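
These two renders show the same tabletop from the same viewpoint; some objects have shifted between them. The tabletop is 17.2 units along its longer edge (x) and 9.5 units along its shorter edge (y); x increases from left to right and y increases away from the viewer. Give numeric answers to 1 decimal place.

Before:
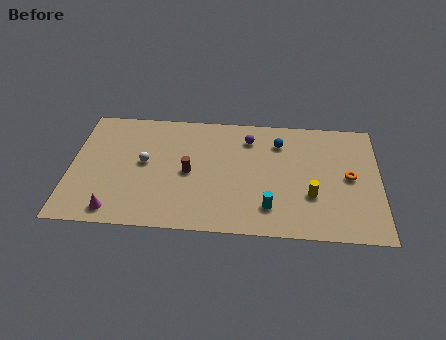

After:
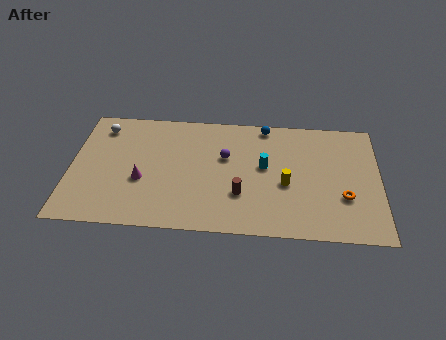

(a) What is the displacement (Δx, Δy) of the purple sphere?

(-1.3, -1.6)

From the two frames, the purple sphere sits at roughly (9.9, 7.5) before and (8.6, 5.9) after.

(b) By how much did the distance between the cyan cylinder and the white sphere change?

+1.9

Before: roughly 7.6 units apart; after: 9.5. That's 1.9 units further apart.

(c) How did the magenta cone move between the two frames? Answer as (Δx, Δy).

(1.4, 2.5)

The magenta cone was at about (2.6, 1.2) and moved to about (4.0, 3.7).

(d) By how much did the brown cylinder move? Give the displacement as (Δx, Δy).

(2.9, -1.5)

The brown cylinder started near (6.6, 4.5) and ended near (9.5, 3.0).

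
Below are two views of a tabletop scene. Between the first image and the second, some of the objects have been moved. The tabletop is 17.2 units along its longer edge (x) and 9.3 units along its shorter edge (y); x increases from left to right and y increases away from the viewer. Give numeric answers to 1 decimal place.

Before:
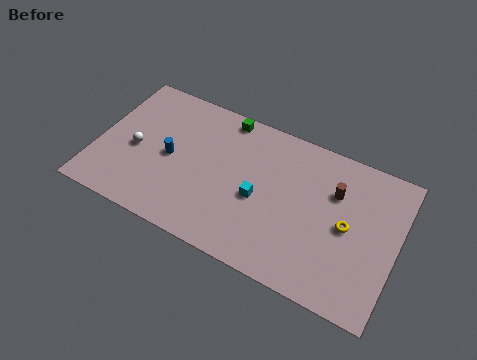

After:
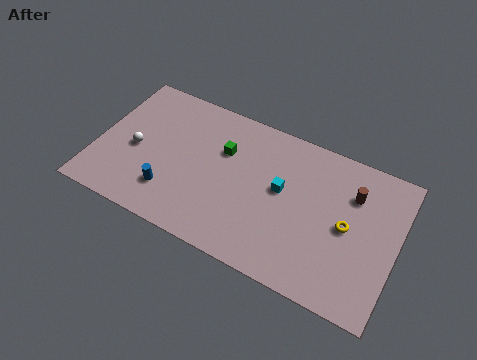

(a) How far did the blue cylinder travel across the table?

2.2

The blue cylinder moved from about (4.2, 4.5) to (4.5, 2.3), a distance of √(0.3² + 2.2²) ≈ 2.2.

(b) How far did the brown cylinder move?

1.0

From (13.5, 6.4) to (14.5, 6.7), the brown cylinder covered √(1.0² + 0.3²) ≈ 1.0 units.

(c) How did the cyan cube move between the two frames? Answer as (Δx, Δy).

(1.2, 1.1)

The cyan cube was at about (9.4, 4.1) and moved to about (10.6, 5.2).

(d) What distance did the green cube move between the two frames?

2.2

The green cube was near (6.9, 8.4) before and (7.1, 6.2) after, so it travelled √(0.2² + 2.2²) ≈ 2.2 units.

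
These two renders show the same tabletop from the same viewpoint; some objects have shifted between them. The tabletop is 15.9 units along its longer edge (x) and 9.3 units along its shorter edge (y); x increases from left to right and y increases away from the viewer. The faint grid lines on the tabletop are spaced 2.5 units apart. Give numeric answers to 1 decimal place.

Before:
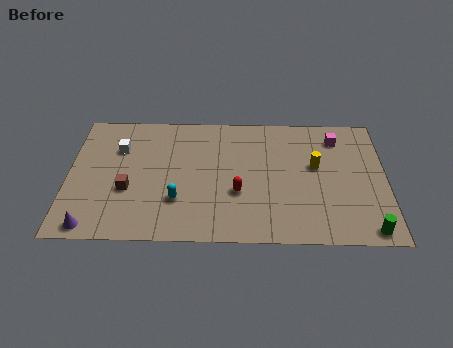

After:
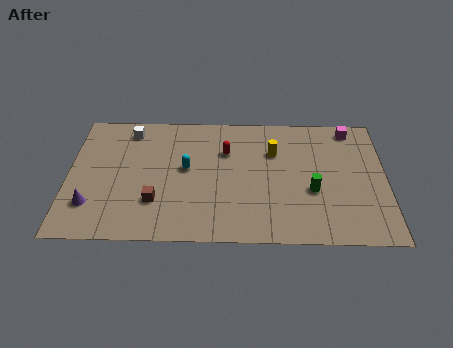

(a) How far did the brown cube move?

1.6

The brown cube was near (3.0, 3.5) before and (4.4, 2.7) after, so it travelled √(1.4² + 0.8²) ≈ 1.6 units.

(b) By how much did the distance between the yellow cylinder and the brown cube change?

-2.6

The distance was about 9.6 in the first image and 7.0 in the second, so they moved 2.6 units closer together.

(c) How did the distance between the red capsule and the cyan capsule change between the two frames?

-0.7

The distance was about 3.1 in the first image and 2.4 in the second, so they moved 0.7 units closer together.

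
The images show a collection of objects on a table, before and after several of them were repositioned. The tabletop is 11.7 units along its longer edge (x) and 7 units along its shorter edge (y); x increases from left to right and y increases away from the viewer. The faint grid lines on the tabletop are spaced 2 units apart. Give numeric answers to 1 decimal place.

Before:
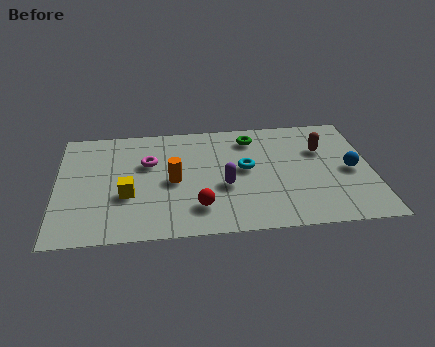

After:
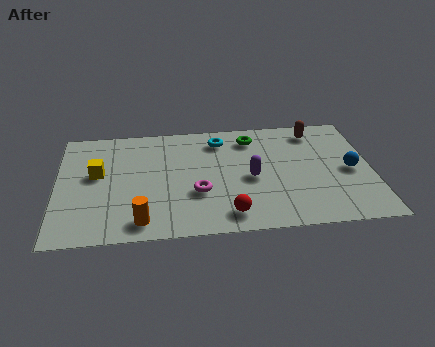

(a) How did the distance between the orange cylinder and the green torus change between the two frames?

+2.5

Before: roughly 3.8 units apart; after: 6.3. That's 2.5 units further apart.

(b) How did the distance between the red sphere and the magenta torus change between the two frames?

-1.6

The distance was about 3.4 in the first image and 1.8 in the second, so they moved 1.6 units closer together.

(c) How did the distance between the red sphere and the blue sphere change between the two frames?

-0.8

Before: roughly 5.9 units apart; after: 5.1. That's 0.8 units closer together.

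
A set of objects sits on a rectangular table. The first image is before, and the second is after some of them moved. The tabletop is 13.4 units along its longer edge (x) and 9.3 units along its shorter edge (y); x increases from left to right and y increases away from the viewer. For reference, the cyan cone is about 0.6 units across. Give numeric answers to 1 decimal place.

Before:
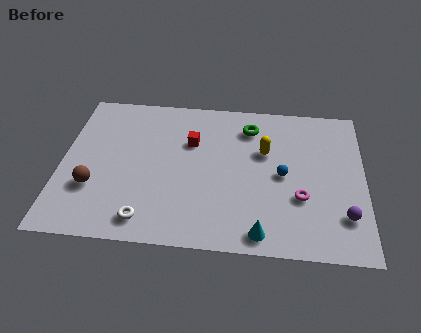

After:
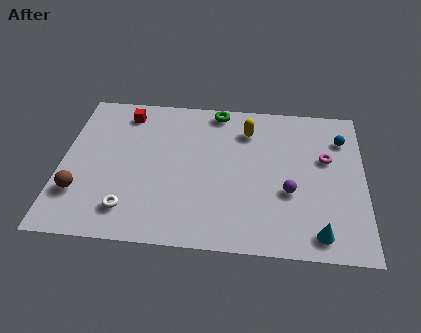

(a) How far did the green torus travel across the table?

1.8

The green torus was near (8.3, 7.4) before and (6.8, 8.4) after, so it travelled √(1.5² + 1.0²) ≈ 1.8 units.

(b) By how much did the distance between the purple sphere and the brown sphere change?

-1.8

They were about 11.0 units apart before and 9.2 after — 1.8 units closer together.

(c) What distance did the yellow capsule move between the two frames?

1.5

The yellow capsule moved from about (9.0, 5.9) to (8.2, 7.2), a distance of √(0.8² + 1.3²) ≈ 1.5.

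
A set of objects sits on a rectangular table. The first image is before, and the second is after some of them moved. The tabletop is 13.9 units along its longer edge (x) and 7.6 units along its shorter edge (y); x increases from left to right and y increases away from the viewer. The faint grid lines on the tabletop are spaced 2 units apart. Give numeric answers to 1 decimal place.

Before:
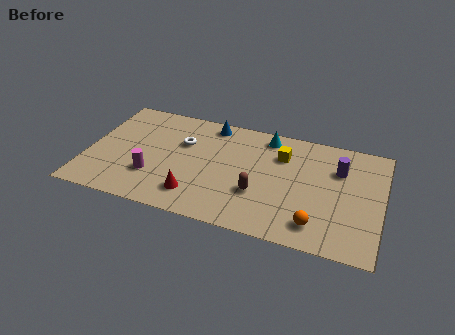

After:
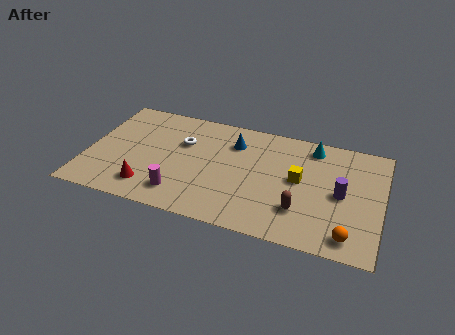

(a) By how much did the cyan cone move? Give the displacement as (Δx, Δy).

(2.2, -0.1)

From the two frames, the cyan cone sits at roughly (8.3, 6.6) before and (10.5, 6.5) after.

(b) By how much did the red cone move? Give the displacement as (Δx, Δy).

(-2.2, -0.1)

The red cone was at about (5.3, 1.6) and moved to about (3.1, 1.5).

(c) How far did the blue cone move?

1.6

The blue cone was near (5.6, 6.7) before and (6.8, 5.7) after, so it travelled √(1.2² + 1.0²) ≈ 1.6 units.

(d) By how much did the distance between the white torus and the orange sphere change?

+1.5

The distance was about 7.5 in the first image and 9.0 in the second, so they moved 1.5 units further apart.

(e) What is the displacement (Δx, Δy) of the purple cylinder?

(0.2, -1.6)

From the two frames, the purple cylinder sits at roughly (11.8, 5.3) before and (12.0, 3.7) after.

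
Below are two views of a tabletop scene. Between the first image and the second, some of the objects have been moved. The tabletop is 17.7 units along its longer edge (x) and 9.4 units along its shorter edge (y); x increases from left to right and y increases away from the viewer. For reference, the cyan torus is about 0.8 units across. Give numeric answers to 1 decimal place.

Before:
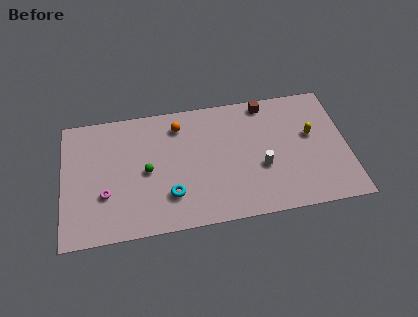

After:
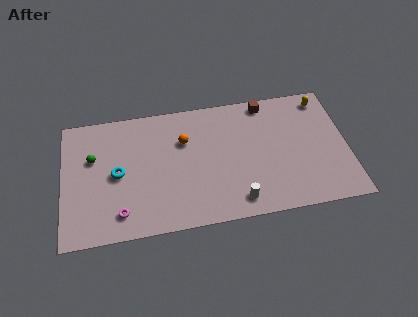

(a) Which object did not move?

the brown cube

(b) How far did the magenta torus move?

1.7

From (2.6, 3.2) to (3.5, 1.7), the magenta torus covered √(0.9² + 1.5²) ≈ 1.7 units.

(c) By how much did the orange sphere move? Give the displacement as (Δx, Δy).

(0.3, -1.2)

From the two frames, the orange sphere sits at roughly (7.3, 7.6) before and (7.6, 6.4) after.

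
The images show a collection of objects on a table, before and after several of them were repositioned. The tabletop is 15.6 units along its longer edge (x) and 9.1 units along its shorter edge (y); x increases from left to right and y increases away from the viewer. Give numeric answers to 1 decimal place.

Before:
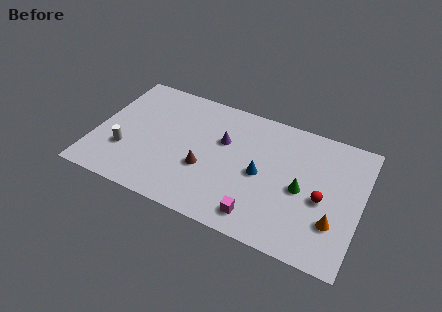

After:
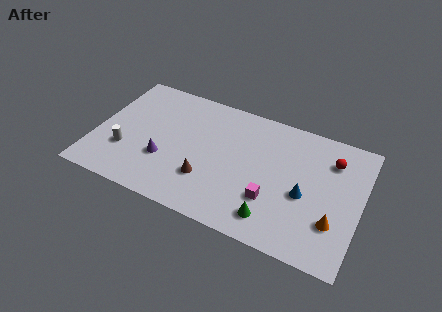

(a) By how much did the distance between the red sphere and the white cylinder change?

+0.9

The distance was about 11.6 in the first image and 12.5 in the second, so they moved 0.9 units further apart.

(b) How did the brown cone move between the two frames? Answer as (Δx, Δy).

(0.2, -0.7)

The brown cone started near (6.6, 3.4) and ended near (6.8, 2.7).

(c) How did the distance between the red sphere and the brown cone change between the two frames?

+1.3

Before: roughly 6.8 units apart; after: 8.1. That's 1.3 units further apart.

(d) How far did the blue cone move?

2.6

From (9.8, 4.3) to (12.4, 3.9), the blue cone covered √(2.6² + 0.4²) ≈ 2.6 units.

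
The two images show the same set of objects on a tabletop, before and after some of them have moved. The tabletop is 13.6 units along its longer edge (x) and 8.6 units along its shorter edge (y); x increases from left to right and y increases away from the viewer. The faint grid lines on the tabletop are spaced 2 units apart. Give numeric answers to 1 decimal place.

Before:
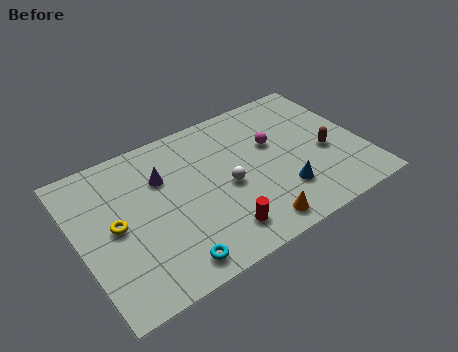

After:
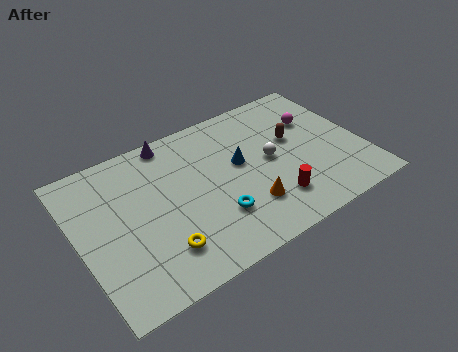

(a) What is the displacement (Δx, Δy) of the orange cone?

(-0.1, 1.2)

From the two frames, the orange cone sits at roughly (7.8, 1.1) before and (7.7, 2.3) after.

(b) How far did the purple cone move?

2.0

From (4.2, 5.9) to (4.9, 7.8), the purple cone covered √(0.7² + 1.9²) ≈ 2.0 units.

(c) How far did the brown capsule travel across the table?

2.0

The brown capsule was near (11.8, 3.6) before and (10.5, 5.1) after, so it travelled √(1.3² + 1.5²) ≈ 2.0 units.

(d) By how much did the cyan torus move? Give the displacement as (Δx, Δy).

(2.4, 1.4)

From the two frames, the cyan torus sits at roughly (3.8, 1.1) before and (6.2, 2.5) after.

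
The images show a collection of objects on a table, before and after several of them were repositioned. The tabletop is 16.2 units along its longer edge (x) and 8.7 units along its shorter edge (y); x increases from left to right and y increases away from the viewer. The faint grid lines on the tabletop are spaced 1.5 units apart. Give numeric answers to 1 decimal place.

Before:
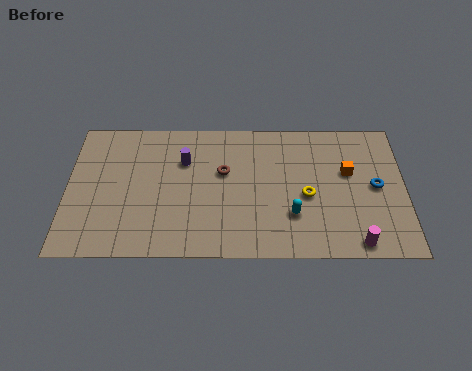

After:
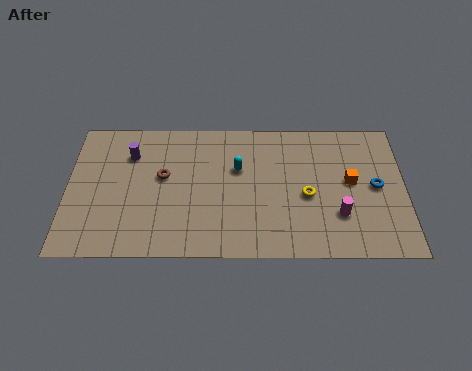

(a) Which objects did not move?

the blue torus and the yellow torus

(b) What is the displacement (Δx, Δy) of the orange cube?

(0.1, -0.6)

The orange cube was at about (13.5, 5.3) and moved to about (13.6, 4.7).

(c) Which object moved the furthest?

the cyan capsule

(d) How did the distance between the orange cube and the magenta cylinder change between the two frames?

-2.2

The distance was about 4.4 in the first image and 2.2 in the second, so they moved 2.2 units closer together.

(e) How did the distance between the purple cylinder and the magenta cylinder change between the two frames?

+1.0

The distance was about 9.7 in the first image and 10.7 in the second, so they moved 1.0 units further apart.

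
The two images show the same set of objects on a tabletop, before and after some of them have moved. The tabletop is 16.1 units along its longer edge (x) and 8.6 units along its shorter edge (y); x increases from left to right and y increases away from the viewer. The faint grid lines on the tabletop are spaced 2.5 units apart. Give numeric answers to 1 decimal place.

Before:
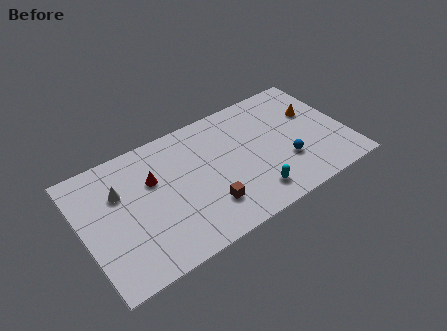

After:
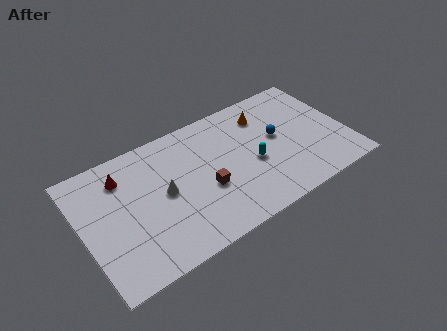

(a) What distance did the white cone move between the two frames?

2.9

From (2.4, 5.8) to (4.9, 4.4), the white cone covered √(2.5² + 1.4²) ≈ 2.9 units.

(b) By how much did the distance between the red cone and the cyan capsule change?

+1.4

The distance was about 6.8 in the first image and 8.2 in the second, so they moved 1.4 units further apart.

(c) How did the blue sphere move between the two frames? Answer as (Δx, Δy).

(-0.2, 2.0)

From the two frames, the blue sphere sits at roughly (12.2, 2.8) before and (12.0, 4.8) after.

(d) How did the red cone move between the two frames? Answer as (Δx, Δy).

(-1.7, 1.1)

The red cone started near (4.4, 5.6) and ended near (2.7, 6.7).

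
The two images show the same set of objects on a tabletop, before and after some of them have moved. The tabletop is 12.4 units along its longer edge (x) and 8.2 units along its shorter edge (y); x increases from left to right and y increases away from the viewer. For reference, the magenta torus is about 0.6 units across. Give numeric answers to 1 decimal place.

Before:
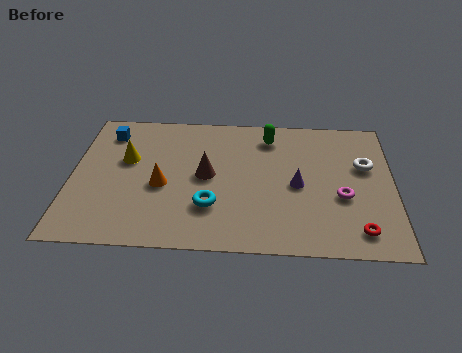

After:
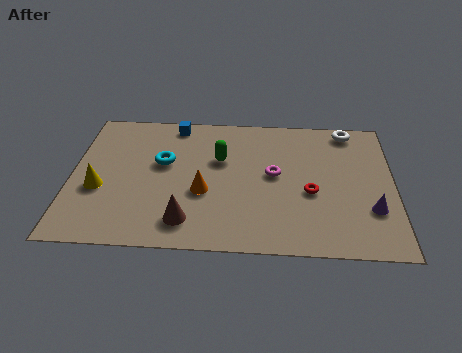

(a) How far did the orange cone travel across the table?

1.6

The orange cone was near (3.5, 3.5) before and (5.1, 3.2) after, so it travelled √(1.6² + 0.3²) ≈ 1.6 units.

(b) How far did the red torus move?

2.8

From (11.0, 1.3) to (9.2, 3.4), the red torus covered √(1.8² + 2.1²) ≈ 2.8 units.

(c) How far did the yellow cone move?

2.1

The yellow cone was near (2.1, 5.0) before and (1.1, 3.2) after, so it travelled √(1.0² + 1.8²) ≈ 2.1 units.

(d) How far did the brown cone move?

2.8

The brown cone was near (5.2, 4.2) before and (4.5, 1.5) after, so it travelled √(0.7² + 2.7²) ≈ 2.8 units.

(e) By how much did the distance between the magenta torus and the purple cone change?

+2.4

Before: roughly 1.8 units apart; after: 4.2. That's 2.4 units further apart.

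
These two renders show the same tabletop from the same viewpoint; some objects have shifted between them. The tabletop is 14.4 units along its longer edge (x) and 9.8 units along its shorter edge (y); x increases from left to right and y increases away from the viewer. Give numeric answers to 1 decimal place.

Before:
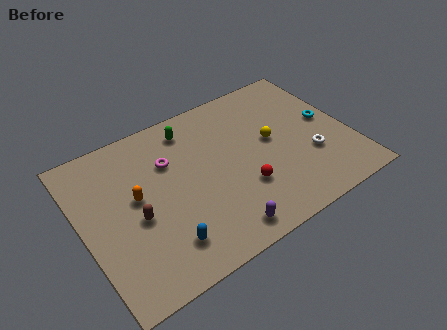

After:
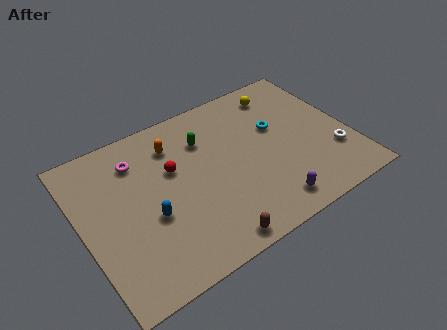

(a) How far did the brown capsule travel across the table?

4.7

From (2.7, 4.2) to (6.1, 0.9), the brown capsule covered √(3.4² + 3.3²) ≈ 4.7 units.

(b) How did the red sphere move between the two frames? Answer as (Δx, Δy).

(-3.3, 3.0)

From the two frames, the red sphere sits at roughly (8.3, 3.1) before and (5.0, 6.1) after.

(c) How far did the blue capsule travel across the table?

1.9

The blue capsule was near (3.8, 2.0) before and (3.4, 3.9) after, so it travelled √(0.4² + 1.9²) ≈ 1.9 units.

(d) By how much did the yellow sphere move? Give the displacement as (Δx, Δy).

(1.1, 2.9)

From the two frames, the yellow sphere sits at roughly (10.3, 5.3) before and (11.4, 8.2) after.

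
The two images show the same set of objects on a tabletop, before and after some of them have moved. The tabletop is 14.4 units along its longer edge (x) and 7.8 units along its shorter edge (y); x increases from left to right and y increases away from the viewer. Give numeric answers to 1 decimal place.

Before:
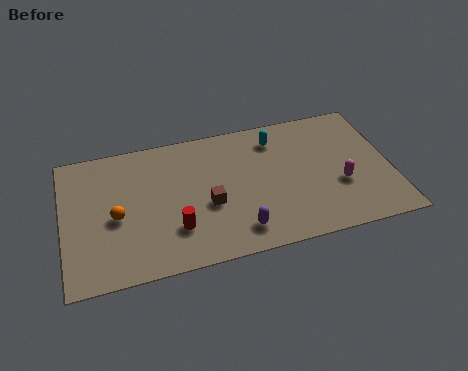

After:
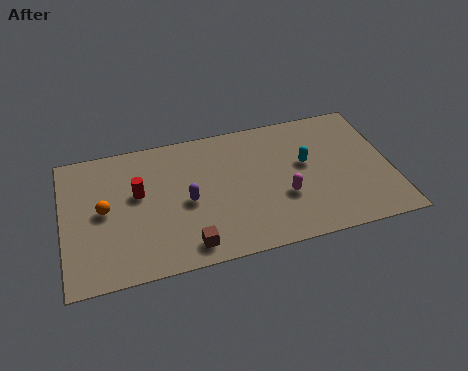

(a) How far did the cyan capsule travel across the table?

2.2

The cyan capsule was near (9.5, 6.3) before and (10.7, 4.5) after, so it travelled √(1.2² + 1.8²) ≈ 2.2 units.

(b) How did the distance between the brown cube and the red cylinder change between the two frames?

+2.2

Before: roughly 1.8 units apart; after: 4.0. That's 2.2 units further apart.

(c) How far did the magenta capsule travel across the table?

2.5

The magenta capsule moved from about (12.1, 2.9) to (9.6, 2.8), a distance of √(2.5² + 0.1²) ≈ 2.5.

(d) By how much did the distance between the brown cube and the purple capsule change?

+0.3

They were about 2.2 units apart before and 2.5 after — 0.3 units further apart.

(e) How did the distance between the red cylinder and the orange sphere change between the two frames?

-1.2

The distance was about 2.8 in the first image and 1.6 in the second, so they moved 1.2 units closer together.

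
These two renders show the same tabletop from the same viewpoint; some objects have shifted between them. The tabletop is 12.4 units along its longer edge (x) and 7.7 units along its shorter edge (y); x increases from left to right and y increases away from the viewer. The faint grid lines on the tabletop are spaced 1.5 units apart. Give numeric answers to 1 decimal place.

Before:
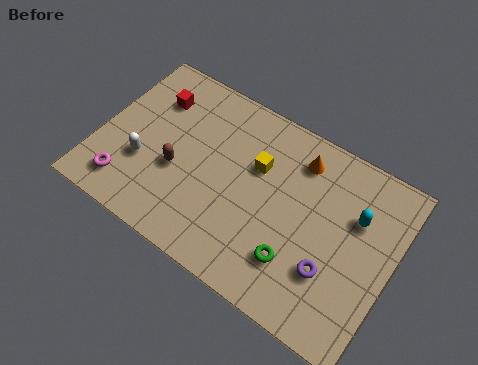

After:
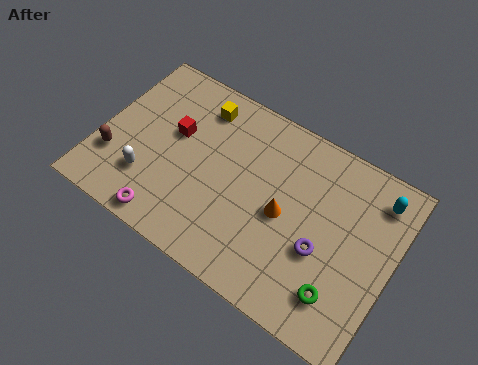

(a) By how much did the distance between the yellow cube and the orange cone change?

+2.9

They were about 2.0 units apart before and 4.9 after — 2.9 units further apart.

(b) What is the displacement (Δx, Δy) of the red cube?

(1.1, -1.1)

The red cube started near (1.9, 5.7) and ended near (3.0, 4.6).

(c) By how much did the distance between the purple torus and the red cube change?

-2.0

The distance was about 8.8 in the first image and 6.8 in the second, so they moved 2.0 units closer together.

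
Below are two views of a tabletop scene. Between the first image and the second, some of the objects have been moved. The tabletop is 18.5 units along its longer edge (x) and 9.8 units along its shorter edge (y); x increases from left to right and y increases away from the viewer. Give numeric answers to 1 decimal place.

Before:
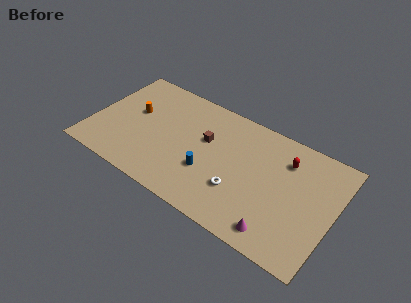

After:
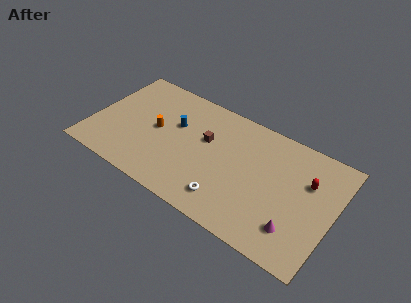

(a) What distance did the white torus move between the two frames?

1.4

The white torus was near (11.6, 3.1) before and (10.9, 1.9) after, so it travelled √(0.7² + 1.2²) ≈ 1.4 units.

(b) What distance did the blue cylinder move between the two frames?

4.0

The blue cylinder was near (9.2, 3.4) before and (6.2, 6.1) after, so it travelled √(3.0² + 2.7²) ≈ 4.0 units.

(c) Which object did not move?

the brown cube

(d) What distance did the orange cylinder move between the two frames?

2.0

From (3.0, 5.7) to (4.9, 5.0), the orange cylinder covered √(1.9² + 0.7²) ≈ 2.0 units.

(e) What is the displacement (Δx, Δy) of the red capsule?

(1.8, -0.9)

The red capsule was at about (14.6, 7.4) and moved to about (16.4, 6.5).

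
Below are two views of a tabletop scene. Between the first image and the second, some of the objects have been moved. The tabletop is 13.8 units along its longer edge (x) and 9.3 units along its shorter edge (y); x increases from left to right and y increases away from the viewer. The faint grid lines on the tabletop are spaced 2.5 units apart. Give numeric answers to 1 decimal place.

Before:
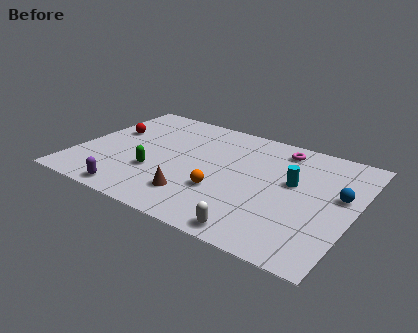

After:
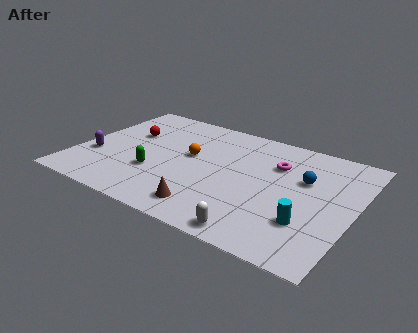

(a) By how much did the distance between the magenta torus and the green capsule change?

-0.8

The distance was about 7.4 in the first image and 6.6 in the second, so they moved 0.8 units closer together.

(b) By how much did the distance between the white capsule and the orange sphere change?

+3.0

The distance was about 3.0 in the first image and 6.0 in the second, so they moved 3.0 units further apart.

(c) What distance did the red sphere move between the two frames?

0.9

From (1.3, 5.7) to (2.2, 5.9), the red sphere covered √(0.9² + 0.2²) ≈ 0.9 units.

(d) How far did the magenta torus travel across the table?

1.4

The magenta torus was near (9.7, 7.9) before and (9.7, 6.5) after, so it travelled √(0.0² + 1.4²) ≈ 1.4 units.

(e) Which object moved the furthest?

the purple capsule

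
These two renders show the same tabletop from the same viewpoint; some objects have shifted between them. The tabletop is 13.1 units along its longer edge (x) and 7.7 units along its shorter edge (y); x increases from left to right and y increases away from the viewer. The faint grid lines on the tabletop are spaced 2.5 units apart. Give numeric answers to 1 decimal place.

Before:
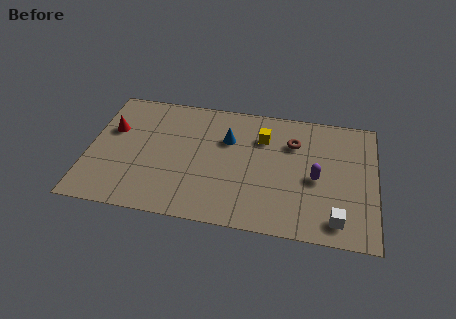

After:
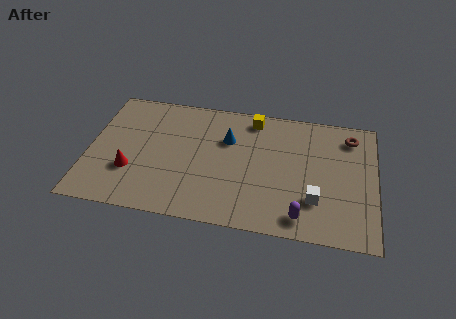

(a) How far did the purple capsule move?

2.5

The purple capsule moved from about (10.4, 3.5) to (9.8, 1.1), a distance of √(0.6² + 2.4²) ≈ 2.5.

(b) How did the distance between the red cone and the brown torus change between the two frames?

+2.3

Before: roughly 8.3 units apart; after: 10.6. That's 2.3 units further apart.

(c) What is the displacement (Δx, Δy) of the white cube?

(-1.0, 1.0)

The white cube started near (11.4, 1.2) and ended near (10.4, 2.2).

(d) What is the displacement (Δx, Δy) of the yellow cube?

(-0.5, 1.1)

The yellow cube was at about (7.9, 5.6) and moved to about (7.4, 6.7).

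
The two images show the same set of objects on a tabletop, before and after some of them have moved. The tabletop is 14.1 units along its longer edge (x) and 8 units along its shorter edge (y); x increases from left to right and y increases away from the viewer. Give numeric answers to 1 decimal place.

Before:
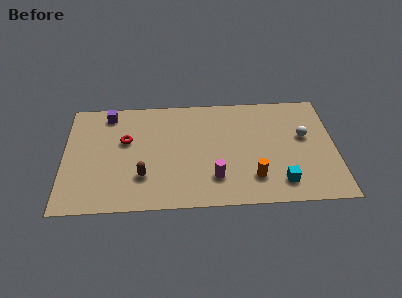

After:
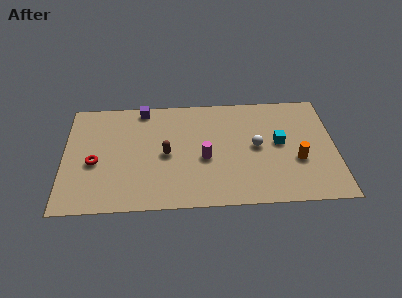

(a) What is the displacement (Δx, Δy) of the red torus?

(-1.6, -1.5)

The red torus started near (3.2, 4.9) and ended near (1.6, 3.4).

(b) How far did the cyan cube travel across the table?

2.8

From (11.2, 1.5) to (11.2, 4.3), the cyan cube covered √(0.0² + 2.8²) ≈ 2.8 units.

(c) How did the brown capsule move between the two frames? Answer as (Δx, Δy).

(1.2, 1.5)

From the two frames, the brown capsule sits at roughly (4.1, 2.3) before and (5.3, 3.8) after.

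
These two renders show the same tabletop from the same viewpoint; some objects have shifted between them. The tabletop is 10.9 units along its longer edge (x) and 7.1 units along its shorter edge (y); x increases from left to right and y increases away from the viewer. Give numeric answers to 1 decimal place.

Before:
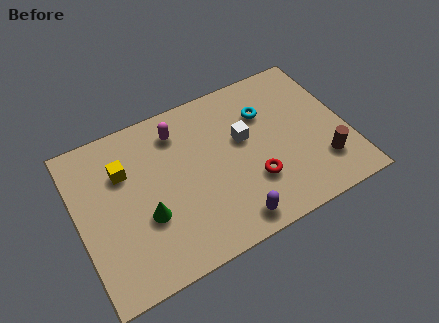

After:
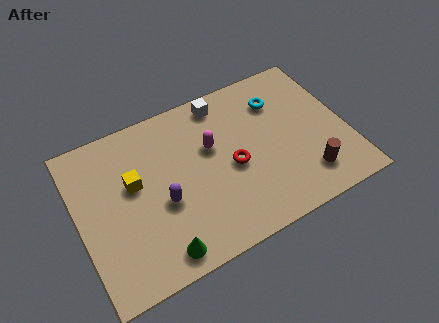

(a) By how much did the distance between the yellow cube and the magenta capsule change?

+0.8

Before: roughly 2.4 units apart; after: 3.2. That's 0.8 units further apart.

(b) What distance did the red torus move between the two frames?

1.2

The red torus moved from about (6.9, 2.2) to (6.2, 3.2), a distance of √(0.7² + 1.0²) ≈ 1.2.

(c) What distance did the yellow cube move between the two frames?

0.8

The yellow cube was near (2.0, 4.9) before and (2.3, 4.2) after, so it travelled √(0.3² + 0.7²) ≈ 0.8 units.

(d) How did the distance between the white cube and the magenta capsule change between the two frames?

-1.0

Before: roughly 2.9 units apart; after: 1.9. That's 1.0 units closer together.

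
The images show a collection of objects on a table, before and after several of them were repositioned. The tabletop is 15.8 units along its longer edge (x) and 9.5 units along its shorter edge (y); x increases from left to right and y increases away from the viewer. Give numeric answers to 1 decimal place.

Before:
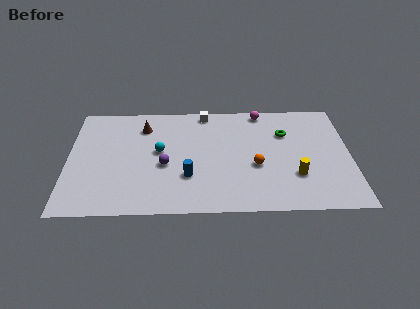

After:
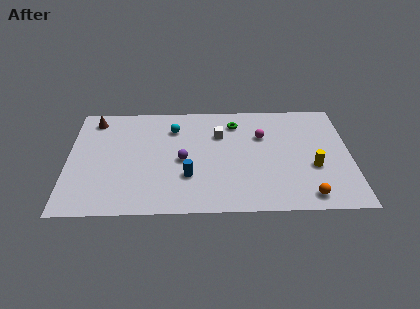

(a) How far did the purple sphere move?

1.1

The purple sphere was near (5.4, 4.0) before and (6.4, 4.4) after, so it travelled √(1.0² + 0.4²) ≈ 1.1 units.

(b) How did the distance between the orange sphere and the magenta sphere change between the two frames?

+0.9

Before: roughly 4.8 units apart; after: 5.7. That's 0.9 units further apart.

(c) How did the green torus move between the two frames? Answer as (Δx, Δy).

(-2.8, 1.0)

The green torus started near (12.2, 6.6) and ended near (9.4, 7.6).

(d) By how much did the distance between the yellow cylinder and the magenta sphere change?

-2.0

The distance was about 6.0 in the first image and 4.0 in the second, so they moved 2.0 units closer together.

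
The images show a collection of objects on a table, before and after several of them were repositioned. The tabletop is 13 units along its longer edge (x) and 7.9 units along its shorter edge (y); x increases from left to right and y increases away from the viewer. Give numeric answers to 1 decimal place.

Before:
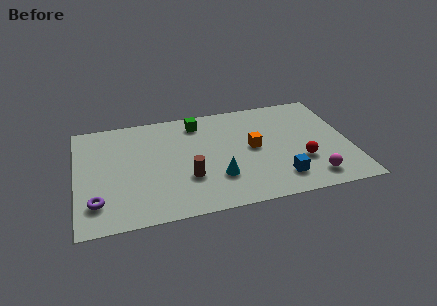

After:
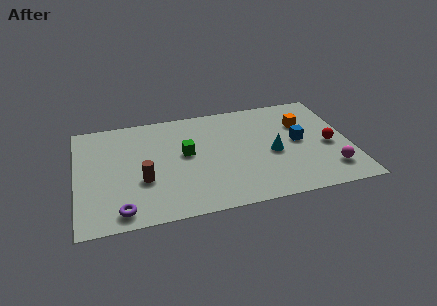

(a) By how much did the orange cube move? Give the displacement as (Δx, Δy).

(2.5, 1.3)

From the two frames, the orange cube sits at roughly (8.4, 4.1) before and (10.9, 5.4) after.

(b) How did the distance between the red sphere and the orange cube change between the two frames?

-0.5

They were about 2.7 units apart before and 2.2 after — 0.5 units closer together.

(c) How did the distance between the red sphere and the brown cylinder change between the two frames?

+3.5

They were about 5.4 units apart before and 8.9 after — 3.5 units further apart.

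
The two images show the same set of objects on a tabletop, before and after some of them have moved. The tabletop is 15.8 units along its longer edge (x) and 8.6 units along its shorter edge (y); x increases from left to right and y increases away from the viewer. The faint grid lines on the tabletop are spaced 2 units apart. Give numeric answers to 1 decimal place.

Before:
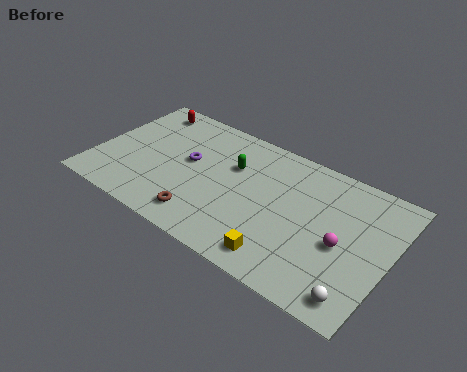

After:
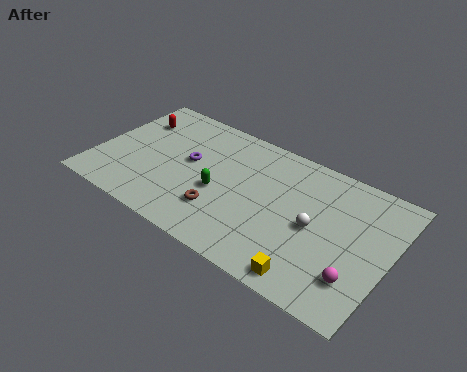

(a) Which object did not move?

the purple torus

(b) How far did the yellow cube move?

1.6

The yellow cube moved from about (10.6, 1.3) to (12.2, 1.0), a distance of √(1.6² + 0.3²) ≈ 1.6.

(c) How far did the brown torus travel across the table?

1.2

From (6.3, 1.5) to (7.1, 2.4), the brown torus covered √(0.8² + 0.9²) ≈ 1.2 units.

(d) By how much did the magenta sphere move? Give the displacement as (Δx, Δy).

(1.0, -1.6)

The magenta sphere was at about (13.4, 3.8) and moved to about (14.4, 2.2).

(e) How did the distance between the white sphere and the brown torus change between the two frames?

-3.2

The distance was about 8.3 in the first image and 5.1 in the second, so they moved 3.2 units closer together.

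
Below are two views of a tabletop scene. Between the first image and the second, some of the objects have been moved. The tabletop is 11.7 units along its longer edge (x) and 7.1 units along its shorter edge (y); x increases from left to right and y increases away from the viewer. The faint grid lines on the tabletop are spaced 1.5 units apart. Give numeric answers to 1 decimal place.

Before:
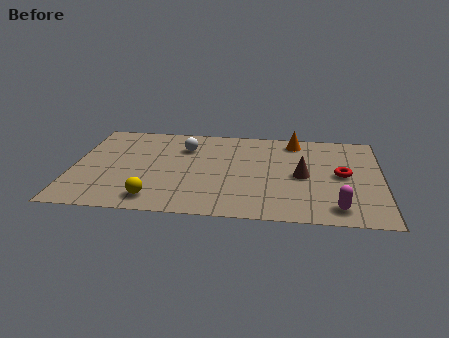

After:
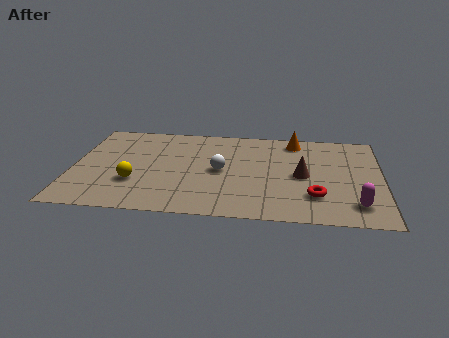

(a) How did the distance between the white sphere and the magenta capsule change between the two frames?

-1.6

The distance was about 7.1 in the first image and 5.5 in the second, so they moved 1.6 units closer together.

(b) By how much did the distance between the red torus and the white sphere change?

-2.3

They were about 6.2 units apart before and 3.9 after — 2.3 units closer together.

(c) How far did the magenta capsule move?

0.8

The magenta capsule was near (10.0, 1.1) before and (10.7, 1.4) after, so it travelled √(0.7² + 0.3²) ≈ 0.8 units.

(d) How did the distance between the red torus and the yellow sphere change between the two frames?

-0.6

The distance was about 7.4 in the first image and 6.8 in the second, so they moved 0.6 units closer together.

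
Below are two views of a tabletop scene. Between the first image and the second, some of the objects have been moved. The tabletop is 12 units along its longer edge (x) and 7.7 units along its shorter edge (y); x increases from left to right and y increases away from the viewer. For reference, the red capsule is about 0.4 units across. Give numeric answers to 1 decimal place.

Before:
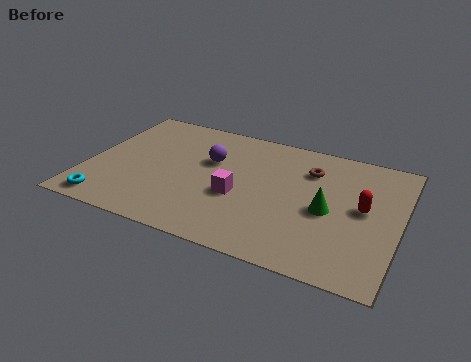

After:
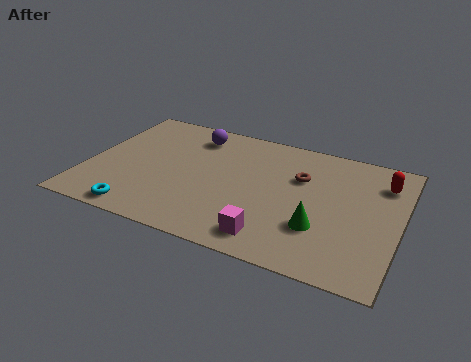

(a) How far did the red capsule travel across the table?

1.9

From (10.6, 4.1) to (11.2, 5.9), the red capsule covered √(0.6² + 1.8²) ≈ 1.9 units.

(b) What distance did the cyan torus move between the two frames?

1.3

The cyan torus was near (1.1, 0.9) before and (2.4, 0.8) after, so it travelled √(1.3² + 0.1²) ≈ 1.3 units.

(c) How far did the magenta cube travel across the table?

2.4

The magenta cube moved from about (5.9, 3.1) to (7.4, 1.2), a distance of √(1.5² + 1.9²) ≈ 2.4.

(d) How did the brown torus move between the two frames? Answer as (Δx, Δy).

(-0.3, -0.6)

From the two frames, the brown torus sits at roughly (8.4, 5.7) before and (8.1, 5.1) after.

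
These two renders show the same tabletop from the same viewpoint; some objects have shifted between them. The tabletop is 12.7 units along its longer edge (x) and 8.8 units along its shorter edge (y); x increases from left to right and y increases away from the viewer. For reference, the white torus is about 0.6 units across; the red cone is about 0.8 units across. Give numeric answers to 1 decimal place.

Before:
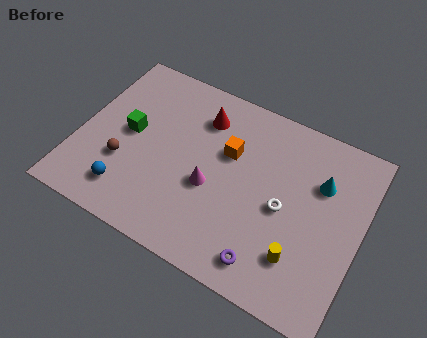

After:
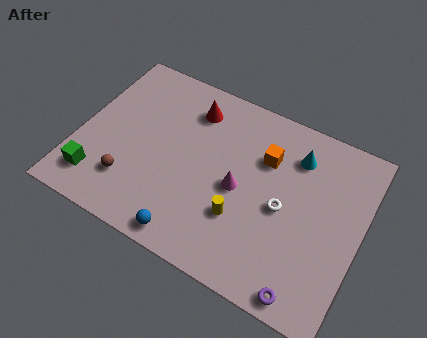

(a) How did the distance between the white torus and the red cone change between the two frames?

+0.5

The distance was about 4.9 in the first image and 5.4 in the second, so they moved 0.5 units further apart.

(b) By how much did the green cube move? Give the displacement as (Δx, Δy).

(-1.0, -2.9)

From the two frames, the green cube sits at roughly (2.2, 4.6) before and (1.2, 1.7) after.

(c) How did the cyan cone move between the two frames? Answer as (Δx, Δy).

(-1.2, 0.8)

From the two frames, the cyan cone sits at roughly (10.7, 6.0) before and (9.5, 6.8) after.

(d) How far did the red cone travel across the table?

0.5

The red cone was near (5.2, 6.8) before and (4.7, 7.0) after, so it travelled √(0.5² + 0.2²) ≈ 0.5 units.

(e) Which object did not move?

the white torus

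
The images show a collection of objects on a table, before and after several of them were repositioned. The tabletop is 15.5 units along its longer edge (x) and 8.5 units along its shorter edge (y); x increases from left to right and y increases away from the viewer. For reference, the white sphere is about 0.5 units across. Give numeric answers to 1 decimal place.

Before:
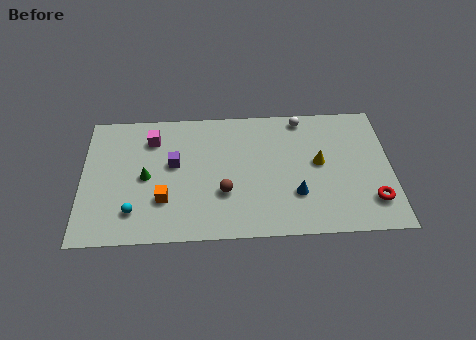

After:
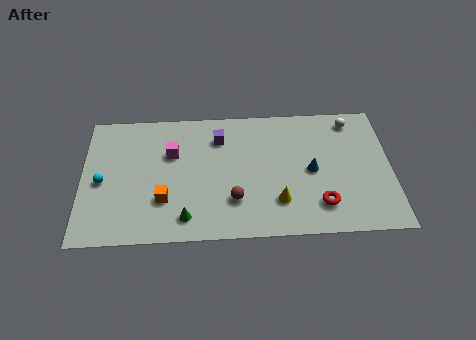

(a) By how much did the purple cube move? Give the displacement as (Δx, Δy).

(2.3, 1.6)

The purple cube started near (4.6, 4.9) and ended near (6.9, 6.5).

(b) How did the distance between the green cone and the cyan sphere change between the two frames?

+2.6

They were about 2.3 units apart before and 4.9 after — 2.6 units further apart.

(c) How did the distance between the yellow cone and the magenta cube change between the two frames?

-2.3

Before: roughly 8.6 units apart; after: 6.3. That's 2.3 units closer together.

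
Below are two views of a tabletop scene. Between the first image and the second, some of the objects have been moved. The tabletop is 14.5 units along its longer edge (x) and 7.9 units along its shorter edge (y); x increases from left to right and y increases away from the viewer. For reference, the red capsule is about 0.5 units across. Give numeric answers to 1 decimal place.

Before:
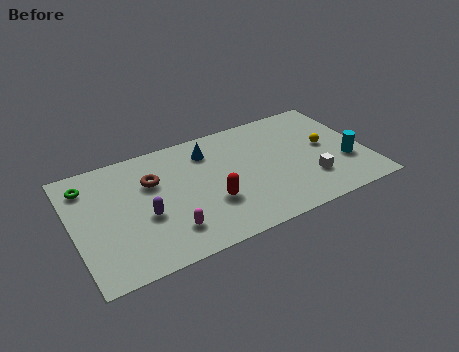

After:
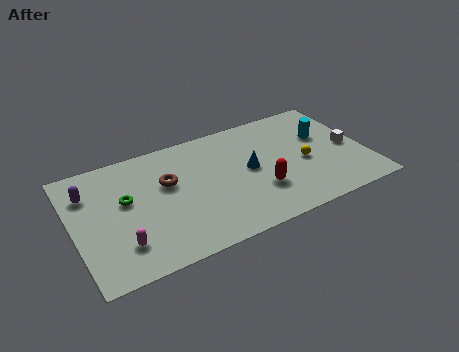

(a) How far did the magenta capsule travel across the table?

2.3

The magenta capsule was near (4.4, 1.8) before and (2.1, 1.9) after, so it travelled √(2.3² + 0.1²) ≈ 2.3 units.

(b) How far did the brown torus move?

0.8

From (4.0, 5.3) to (4.7, 4.9), the brown torus covered √(0.7² + 0.4²) ≈ 0.8 units.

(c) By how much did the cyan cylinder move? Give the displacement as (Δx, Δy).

(-0.8, 2.3)

From the two frames, the cyan cylinder sits at roughly (13.4, 2.7) before and (12.6, 5.0) after.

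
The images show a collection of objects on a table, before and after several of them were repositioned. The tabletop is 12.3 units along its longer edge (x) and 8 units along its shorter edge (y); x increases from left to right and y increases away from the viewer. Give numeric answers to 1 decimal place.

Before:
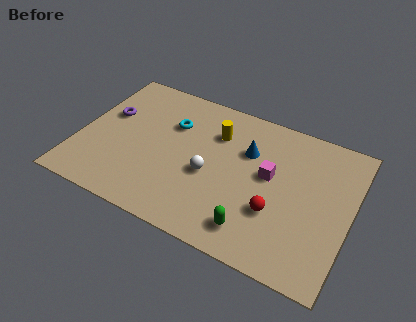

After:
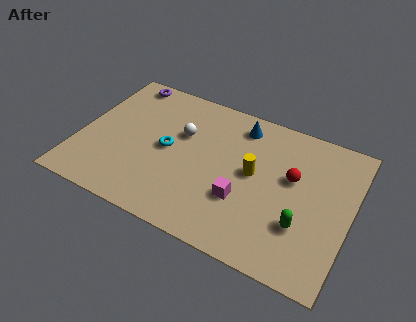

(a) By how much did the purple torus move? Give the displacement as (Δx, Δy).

(0.4, 2.3)

The purple torus started near (1.1, 4.9) and ended near (1.5, 7.2).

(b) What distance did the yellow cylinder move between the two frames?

2.4

The yellow cylinder was near (6.0, 5.8) before and (7.9, 4.3) after, so it travelled √(1.9² + 1.5²) ≈ 2.4 units.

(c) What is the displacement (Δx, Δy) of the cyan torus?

(0.0, -1.5)

From the two frames, the cyan torus sits at roughly (4.0, 5.5) before and (4.0, 4.0) after.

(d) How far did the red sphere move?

2.2

The red sphere moved from about (9.1, 2.7) to (9.6, 4.8), a distance of √(0.5² + 2.1²) ≈ 2.2.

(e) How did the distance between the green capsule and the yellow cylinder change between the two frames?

-2.0

They were about 5.0 units apart before and 3.0 after — 2.0 units closer together.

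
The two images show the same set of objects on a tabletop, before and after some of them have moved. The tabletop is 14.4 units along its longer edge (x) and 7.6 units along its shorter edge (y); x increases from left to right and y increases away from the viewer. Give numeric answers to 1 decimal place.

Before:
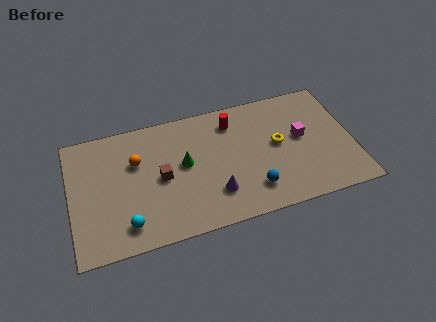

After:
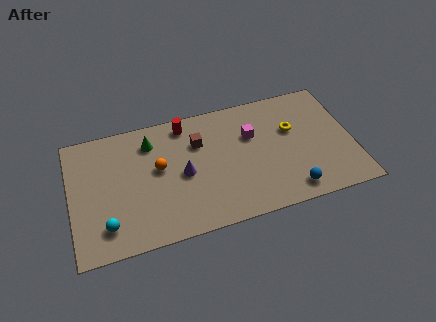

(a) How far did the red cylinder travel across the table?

2.5

The red cylinder moved from about (8.4, 6.1) to (6.0, 6.6), a distance of √(2.4² + 0.5²) ≈ 2.5.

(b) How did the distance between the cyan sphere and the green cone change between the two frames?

+0.9

They were about 4.2 units apart before and 5.1 after — 0.9 units further apart.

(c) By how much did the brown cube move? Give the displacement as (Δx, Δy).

(2.0, 1.6)

The brown cube started near (4.6, 3.7) and ended near (6.6, 5.3).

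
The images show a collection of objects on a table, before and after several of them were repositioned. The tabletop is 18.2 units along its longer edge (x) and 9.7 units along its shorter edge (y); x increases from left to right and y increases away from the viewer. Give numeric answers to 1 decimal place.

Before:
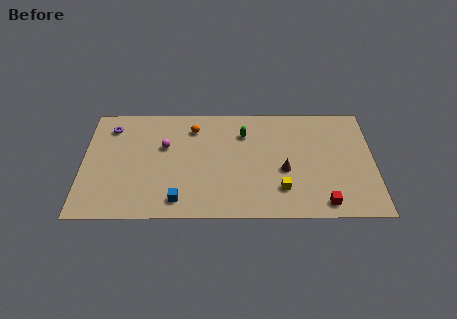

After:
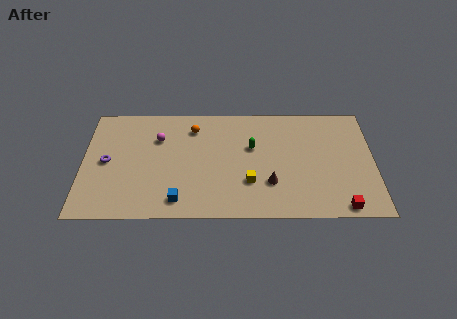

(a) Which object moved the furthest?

the purple torus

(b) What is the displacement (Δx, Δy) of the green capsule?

(0.5, -1.2)

The green capsule was at about (10.1, 7.2) and moved to about (10.6, 6.0).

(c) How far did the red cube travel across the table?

1.1

From (15.0, 1.2) to (16.1, 0.9), the red cube covered √(1.1² + 0.3²) ≈ 1.1 units.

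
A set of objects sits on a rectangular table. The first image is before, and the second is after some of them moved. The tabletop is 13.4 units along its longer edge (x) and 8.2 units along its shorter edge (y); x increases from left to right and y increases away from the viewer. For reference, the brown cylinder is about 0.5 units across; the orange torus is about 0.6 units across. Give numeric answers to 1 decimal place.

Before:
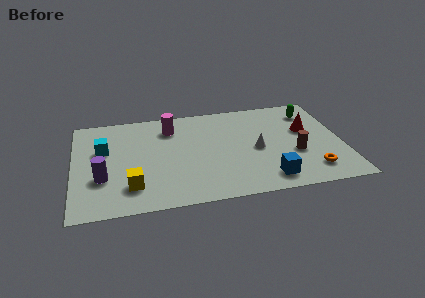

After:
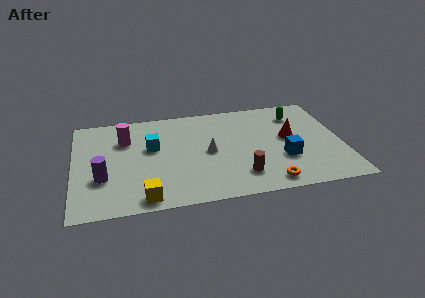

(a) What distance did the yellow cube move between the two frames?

1.2

The yellow cube was near (2.8, 1.9) before and (3.4, 0.9) after, so it travelled √(0.6² + 1.0²) ≈ 1.2 units.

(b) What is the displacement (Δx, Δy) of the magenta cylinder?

(-2.3, -0.6)

From the two frames, the magenta cylinder sits at roughly (4.9, 6.4) before and (2.6, 5.8) after.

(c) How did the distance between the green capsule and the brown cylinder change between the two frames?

+2.0

They were about 3.5 units apart before and 5.5 after — 2.0 units further apart.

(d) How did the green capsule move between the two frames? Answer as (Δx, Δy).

(-0.7, -0.1)

The green capsule was at about (12.0, 6.5) and moved to about (11.3, 6.4).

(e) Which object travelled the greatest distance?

the brown cylinder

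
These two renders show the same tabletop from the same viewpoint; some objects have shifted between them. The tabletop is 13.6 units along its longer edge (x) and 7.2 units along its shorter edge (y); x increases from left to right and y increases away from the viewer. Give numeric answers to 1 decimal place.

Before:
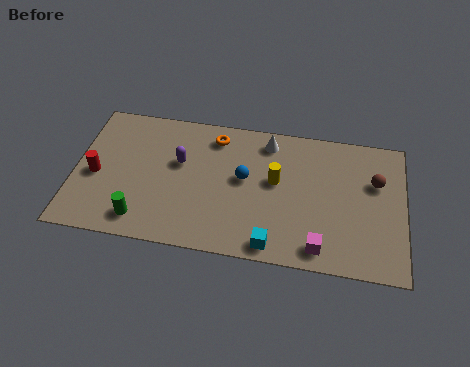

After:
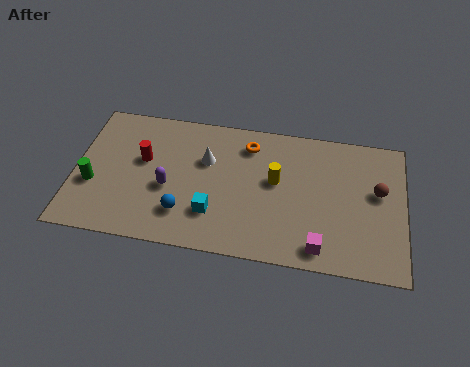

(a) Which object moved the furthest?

the blue sphere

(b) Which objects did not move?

the yellow cylinder and the magenta cube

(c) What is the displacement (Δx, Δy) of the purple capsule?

(-0.4, -1.4)

From the two frames, the purple capsule sits at roughly (4.3, 4.4) before and (3.9, 3.0) after.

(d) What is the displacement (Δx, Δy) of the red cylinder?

(1.9, 1.1)

From the two frames, the red cylinder sits at roughly (0.9, 3.2) before and (2.8, 4.3) after.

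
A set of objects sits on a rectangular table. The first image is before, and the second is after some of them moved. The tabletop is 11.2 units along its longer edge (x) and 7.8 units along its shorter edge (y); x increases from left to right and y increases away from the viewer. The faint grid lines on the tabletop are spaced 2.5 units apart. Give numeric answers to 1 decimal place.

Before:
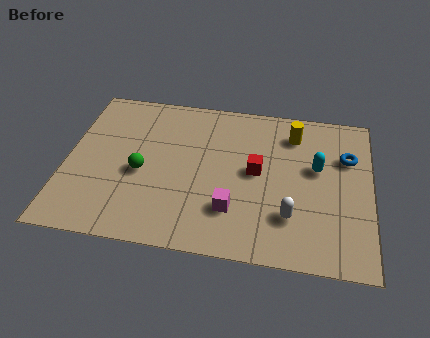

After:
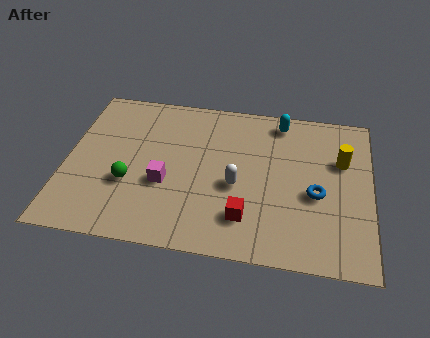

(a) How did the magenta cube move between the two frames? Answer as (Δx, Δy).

(-2.5, 0.9)

From the two frames, the magenta cube sits at roughly (6.2, 2.1) before and (3.7, 3.0) after.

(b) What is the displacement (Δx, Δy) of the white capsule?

(-2.0, 1.2)

The white capsule was at about (8.3, 2.1) and moved to about (6.3, 3.3).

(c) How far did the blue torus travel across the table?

2.3

The blue torus moved from about (10.3, 5.3) to (9.2, 3.3), a distance of √(1.1² + 2.0²) ≈ 2.3.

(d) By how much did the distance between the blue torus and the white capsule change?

-0.9

Before: roughly 3.8 units apart; after: 2.9. That's 0.9 units closer together.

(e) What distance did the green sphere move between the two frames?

0.7

The green sphere was near (2.8, 3.4) before and (2.4, 2.8) after, so it travelled √(0.4² + 0.6²) ≈ 0.7 units.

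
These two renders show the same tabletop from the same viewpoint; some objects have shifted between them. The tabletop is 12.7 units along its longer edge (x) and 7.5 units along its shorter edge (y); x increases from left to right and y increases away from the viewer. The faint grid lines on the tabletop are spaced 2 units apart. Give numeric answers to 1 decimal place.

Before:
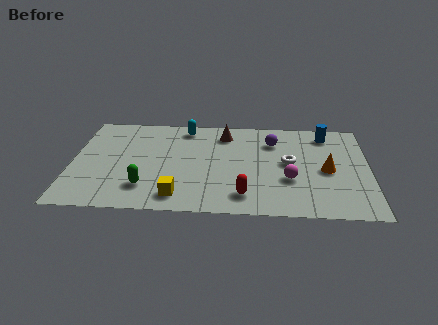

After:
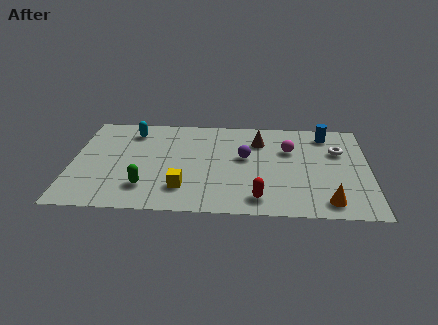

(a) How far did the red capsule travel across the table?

0.6

The red capsule moved from about (7.4, 1.4) to (8.0, 1.2), a distance of √(0.6² + 0.2²) ≈ 0.6.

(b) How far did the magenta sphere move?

2.3

From (9.3, 2.7) to (9.3, 5.0), the magenta sphere covered √(0.0² + 2.3²) ≈ 2.3 units.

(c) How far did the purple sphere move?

1.8

The purple sphere was near (8.6, 5.6) before and (7.4, 4.3) after, so it travelled √(1.2² + 1.3²) ≈ 1.8 units.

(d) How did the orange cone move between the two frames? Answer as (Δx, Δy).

(0.0, -2.4)

The orange cone started near (10.9, 3.5) and ended near (10.9, 1.1).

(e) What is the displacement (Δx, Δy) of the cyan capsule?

(-2.3, -0.4)

The cyan capsule started near (4.8, 6.5) and ended near (2.5, 6.1).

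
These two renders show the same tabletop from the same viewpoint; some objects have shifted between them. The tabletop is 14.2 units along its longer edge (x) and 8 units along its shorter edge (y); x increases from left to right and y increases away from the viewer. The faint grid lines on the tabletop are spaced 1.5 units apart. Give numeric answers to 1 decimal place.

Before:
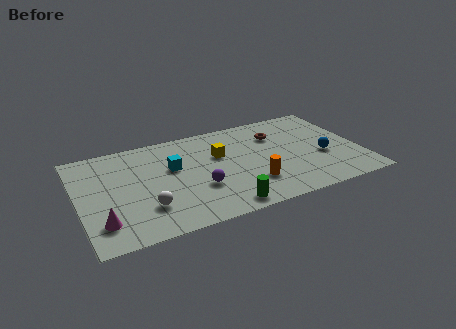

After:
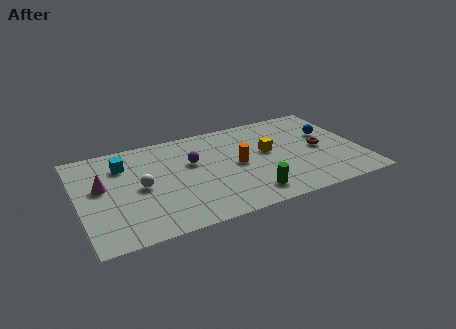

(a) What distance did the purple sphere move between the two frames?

2.2

The purple sphere moved from about (5.9, 2.8) to (5.8, 5.0), a distance of √(0.1² + 2.2²) ≈ 2.2.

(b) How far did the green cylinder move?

1.5

From (6.9, 0.9) to (8.3, 1.4), the green cylinder covered √(1.4² + 0.5²) ≈ 1.5 units.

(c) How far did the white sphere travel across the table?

1.7

The white sphere was near (3.2, 2.2) before and (3.1, 3.9) after, so it travelled √(0.1² + 1.7²) ≈ 1.7 units.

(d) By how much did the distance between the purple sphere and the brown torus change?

+1.3

They were about 5.2 units apart before and 6.5 after — 1.3 units further apart.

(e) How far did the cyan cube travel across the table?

2.6

From (4.8, 4.9) to (2.4, 6.0), the cyan cube covered √(2.4² + 1.1²) ≈ 2.6 units.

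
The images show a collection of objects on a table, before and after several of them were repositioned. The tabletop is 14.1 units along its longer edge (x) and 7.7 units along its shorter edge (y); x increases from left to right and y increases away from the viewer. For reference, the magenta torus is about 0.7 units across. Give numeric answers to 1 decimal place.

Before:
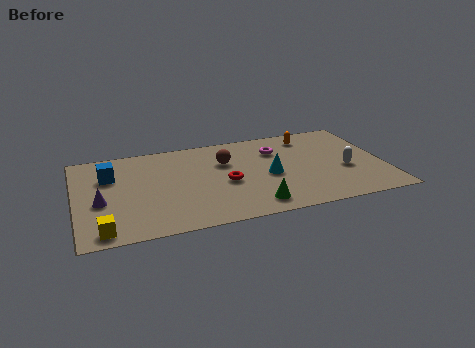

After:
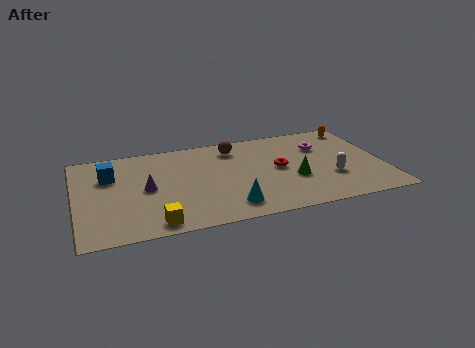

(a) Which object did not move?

the blue cube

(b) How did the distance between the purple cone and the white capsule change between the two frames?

-2.7

They were about 11.2 units apart before and 8.5 after — 2.7 units closer together.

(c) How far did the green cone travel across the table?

2.6

The green cone was near (7.9, 1.2) before and (9.9, 2.9) after, so it travelled √(2.0² + 1.7²) ≈ 2.6 units.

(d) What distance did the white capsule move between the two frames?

0.9

From (12.3, 3.1) to (11.6, 2.6), the white capsule covered √(0.7² + 0.5²) ≈ 0.9 units.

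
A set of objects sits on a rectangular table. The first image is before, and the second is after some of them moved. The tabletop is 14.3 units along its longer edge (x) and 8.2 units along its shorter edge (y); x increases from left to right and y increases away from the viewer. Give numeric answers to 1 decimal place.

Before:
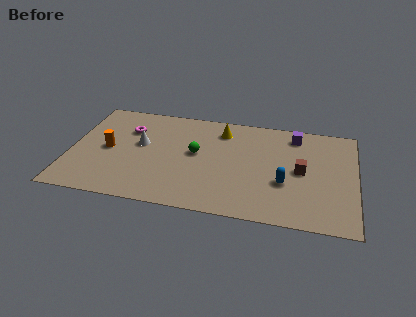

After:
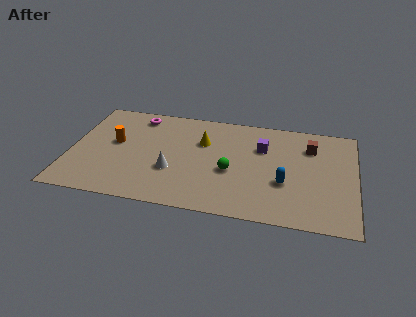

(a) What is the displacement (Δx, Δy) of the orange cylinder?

(0.3, 0.6)

The orange cylinder started near (1.9, 4.0) and ended near (2.2, 4.6).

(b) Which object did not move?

the blue capsule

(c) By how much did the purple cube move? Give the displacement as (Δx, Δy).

(-1.6, -1.3)

From the two frames, the purple cube sits at roughly (11.2, 6.9) before and (9.6, 5.6) after.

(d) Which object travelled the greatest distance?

the white cone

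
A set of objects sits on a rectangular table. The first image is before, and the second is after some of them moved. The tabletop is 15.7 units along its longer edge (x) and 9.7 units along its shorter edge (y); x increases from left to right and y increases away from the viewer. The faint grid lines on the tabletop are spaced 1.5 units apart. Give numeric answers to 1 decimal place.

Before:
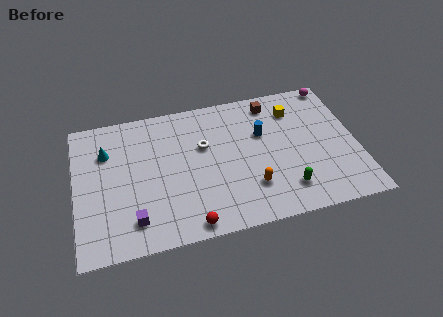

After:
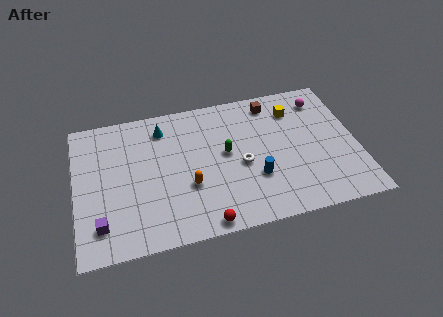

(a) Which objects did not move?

the yellow cube and the brown cube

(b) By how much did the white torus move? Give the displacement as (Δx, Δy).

(2.0, -1.8)

The white torus started near (7.2, 6.1) and ended near (9.2, 4.3).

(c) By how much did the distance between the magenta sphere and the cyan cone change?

-4.2

They were about 13.2 units apart before and 9.0 after — 4.2 units closer together.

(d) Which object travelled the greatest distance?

the green capsule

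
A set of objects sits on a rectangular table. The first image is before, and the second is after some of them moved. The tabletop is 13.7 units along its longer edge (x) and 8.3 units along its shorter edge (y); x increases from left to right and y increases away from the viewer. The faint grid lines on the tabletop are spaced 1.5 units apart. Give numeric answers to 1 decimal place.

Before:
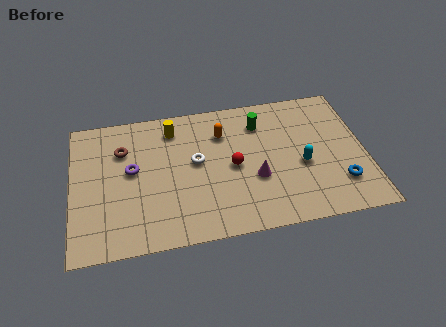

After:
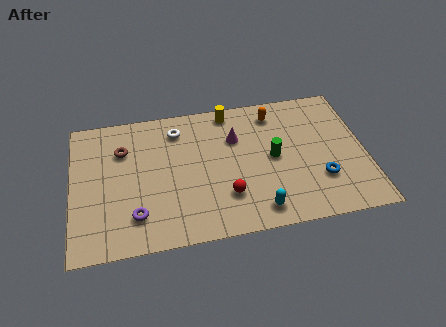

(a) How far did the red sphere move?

1.7

From (7.5, 4.0) to (7.1, 2.3), the red sphere covered √(0.4² + 1.7²) ≈ 1.7 units.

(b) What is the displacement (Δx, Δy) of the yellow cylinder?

(2.7, 0.6)

The yellow cylinder started near (4.8, 6.8) and ended near (7.5, 7.4).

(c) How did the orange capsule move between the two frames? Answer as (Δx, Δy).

(2.5, 0.8)

The orange capsule started near (7.1, 6.1) and ended near (9.6, 6.9).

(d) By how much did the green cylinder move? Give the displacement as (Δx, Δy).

(0.5, -2.2)

The green cylinder started near (8.9, 6.4) and ended near (9.4, 4.2).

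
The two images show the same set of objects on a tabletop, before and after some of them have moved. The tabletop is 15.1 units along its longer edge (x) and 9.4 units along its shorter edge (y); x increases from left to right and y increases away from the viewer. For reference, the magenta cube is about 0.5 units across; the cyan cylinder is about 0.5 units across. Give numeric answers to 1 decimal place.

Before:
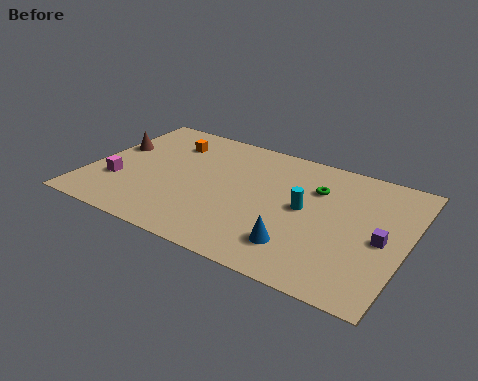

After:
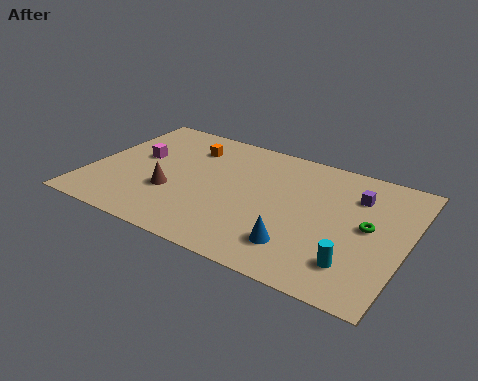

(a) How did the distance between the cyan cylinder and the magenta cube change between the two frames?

+2.4

The distance was about 9.0 in the first image and 11.4 in the second, so they moved 2.4 units further apart.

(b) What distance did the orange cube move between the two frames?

1.0

From (3.3, 7.2) to (4.3, 7.2), the orange cube covered √(1.0² + 0.0²) ≈ 1.0 units.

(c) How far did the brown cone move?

4.1

The brown cone moved from about (0.8, 5.7) to (4.1, 3.3), a distance of √(3.3² + 2.4²) ≈ 4.1.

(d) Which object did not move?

the blue cone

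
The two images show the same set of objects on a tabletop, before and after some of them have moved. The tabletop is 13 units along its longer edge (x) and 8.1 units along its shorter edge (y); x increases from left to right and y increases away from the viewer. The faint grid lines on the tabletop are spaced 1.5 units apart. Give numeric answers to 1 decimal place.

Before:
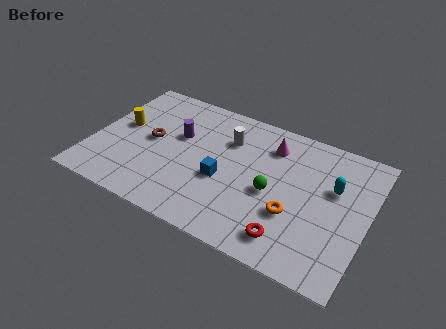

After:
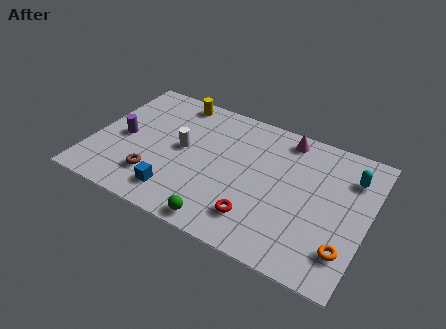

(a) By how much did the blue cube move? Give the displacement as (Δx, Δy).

(-2.0, -1.8)

The blue cube was at about (6.3, 3.3) and moved to about (4.3, 1.5).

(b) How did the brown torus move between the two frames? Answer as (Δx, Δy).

(0.5, -2.2)

From the two frames, the brown torus sits at roughly (2.7, 4.2) before and (3.2, 2.0) after.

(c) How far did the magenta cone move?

1.0

From (8.2, 6.3) to (8.8, 7.1), the magenta cone covered √(0.6² + 0.8²) ≈ 1.0 units.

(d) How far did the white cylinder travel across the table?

2.5

The white cylinder moved from about (6.2, 5.8) to (4.2, 4.3), a distance of √(2.0² + 1.5²) ≈ 2.5.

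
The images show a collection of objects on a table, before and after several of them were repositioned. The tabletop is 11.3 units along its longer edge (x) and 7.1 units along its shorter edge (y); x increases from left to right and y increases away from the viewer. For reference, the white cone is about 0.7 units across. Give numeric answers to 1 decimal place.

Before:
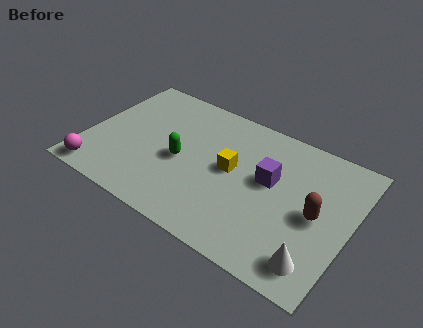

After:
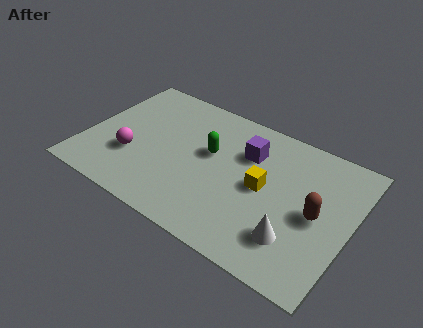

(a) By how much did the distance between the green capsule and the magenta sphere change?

-0.4

The distance was about 4.0 in the first image and 3.6 in the second, so they moved 0.4 units closer together.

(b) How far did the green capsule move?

1.5

The green capsule was near (4.1, 3.2) before and (5.2, 4.2) after, so it travelled √(1.1² + 1.0²) ≈ 1.5 units.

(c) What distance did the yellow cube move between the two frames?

1.4

From (6.2, 3.8) to (7.6, 3.6), the yellow cube covered √(1.4² + 0.2²) ≈ 1.4 units.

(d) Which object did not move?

the brown capsule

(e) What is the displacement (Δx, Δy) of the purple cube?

(-1.1, 0.9)

The purple cube started near (7.8, 4.1) and ended near (6.7, 5.0).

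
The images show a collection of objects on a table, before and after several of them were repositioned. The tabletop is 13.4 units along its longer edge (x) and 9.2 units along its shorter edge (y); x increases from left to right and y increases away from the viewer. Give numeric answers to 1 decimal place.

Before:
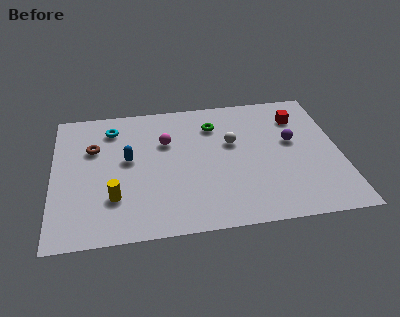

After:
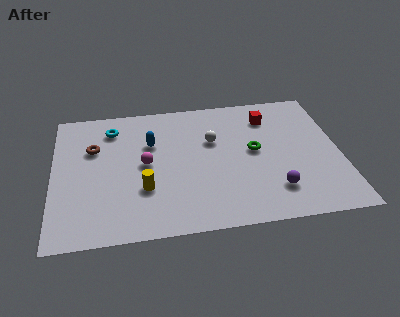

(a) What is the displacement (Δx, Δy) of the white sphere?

(-0.9, 0.3)

The white sphere was at about (8.4, 5.6) and moved to about (7.5, 5.9).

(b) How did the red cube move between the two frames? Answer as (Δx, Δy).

(-1.4, 0.2)

The red cube was at about (11.6, 7.0) and moved to about (10.2, 7.2).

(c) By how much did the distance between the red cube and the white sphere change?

-0.5

Before: roughly 3.5 units apart; after: 3.0. That's 0.5 units closer together.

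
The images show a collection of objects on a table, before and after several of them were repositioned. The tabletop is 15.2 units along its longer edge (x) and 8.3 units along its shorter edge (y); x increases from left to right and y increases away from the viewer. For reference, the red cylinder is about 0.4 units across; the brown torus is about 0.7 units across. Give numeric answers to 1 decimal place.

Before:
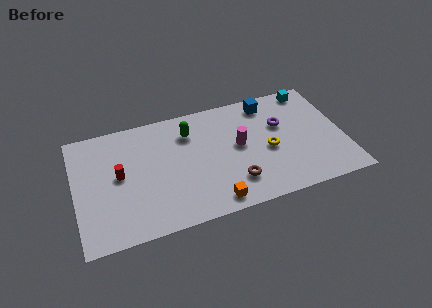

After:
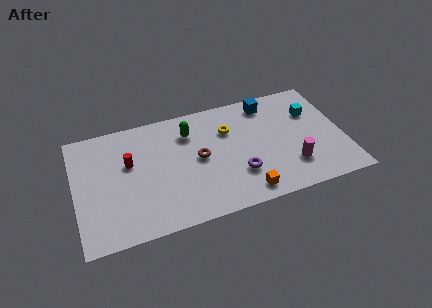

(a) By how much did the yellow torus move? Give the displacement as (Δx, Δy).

(-2.1, 2.1)

From the two frames, the yellow torus sits at roughly (10.9, 3.7) before and (8.8, 5.8) after.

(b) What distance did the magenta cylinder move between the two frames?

3.6

The magenta cylinder moved from about (9.3, 4.5) to (12.1, 2.2), a distance of √(2.8² + 2.3²) ≈ 3.6.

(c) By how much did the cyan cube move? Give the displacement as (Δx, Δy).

(-0.1, -1.7)

The cyan cube was at about (13.7, 7.4) and moved to about (13.6, 5.7).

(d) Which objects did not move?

the green capsule and the blue cube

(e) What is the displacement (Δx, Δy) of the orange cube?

(1.8, 0.1)

From the two frames, the orange cube sits at roughly (7.5, 1.0) before and (9.3, 1.1) after.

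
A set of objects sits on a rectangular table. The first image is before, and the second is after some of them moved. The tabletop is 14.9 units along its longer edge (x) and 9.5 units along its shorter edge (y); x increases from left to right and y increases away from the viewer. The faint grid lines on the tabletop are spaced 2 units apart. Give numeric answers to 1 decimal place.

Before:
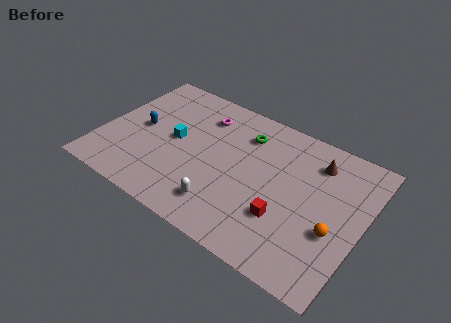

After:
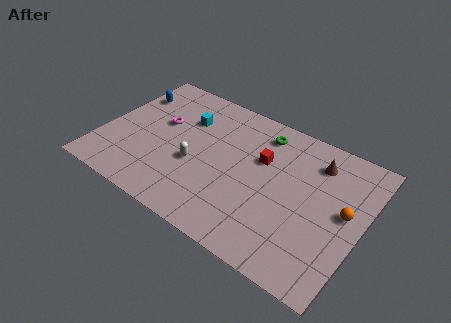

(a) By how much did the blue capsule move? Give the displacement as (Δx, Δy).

(-1.1, 2.2)

From the two frames, the blue capsule sits at roughly (2.1, 4.8) before and (1.0, 7.0) after.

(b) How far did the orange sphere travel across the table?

1.6

The orange sphere moved from about (13.5, 3.6) to (13.9, 5.1), a distance of √(0.4² + 1.5²) ≈ 1.6.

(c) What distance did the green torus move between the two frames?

1.1

From (7.8, 7.3) to (8.7, 7.9), the green torus covered √(0.9² + 0.6²) ≈ 1.1 units.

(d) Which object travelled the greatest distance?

the red cube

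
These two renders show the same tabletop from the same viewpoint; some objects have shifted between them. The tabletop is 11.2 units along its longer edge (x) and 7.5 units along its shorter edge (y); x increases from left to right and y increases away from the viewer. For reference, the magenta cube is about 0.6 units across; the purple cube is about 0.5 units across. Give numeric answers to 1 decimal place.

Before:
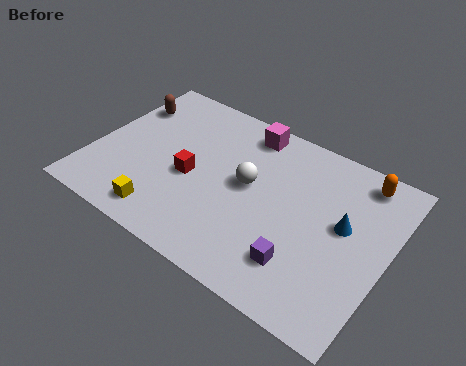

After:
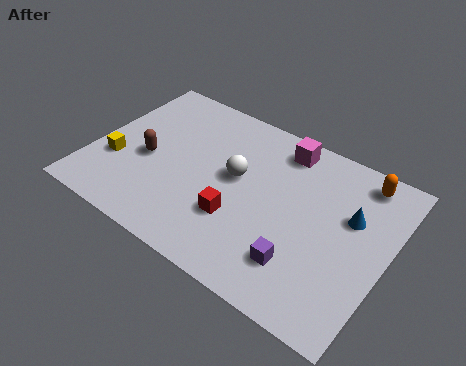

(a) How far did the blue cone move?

0.5

The blue cone moved from about (9.5, 4.2) to (9.7, 4.7), a distance of √(0.2² + 0.5²) ≈ 0.5.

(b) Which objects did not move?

the orange capsule and the purple cube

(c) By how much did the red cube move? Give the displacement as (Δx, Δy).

(2.0, -0.9)

From the two frames, the red cube sits at roughly (3.8, 3.3) before and (5.8, 2.4) after.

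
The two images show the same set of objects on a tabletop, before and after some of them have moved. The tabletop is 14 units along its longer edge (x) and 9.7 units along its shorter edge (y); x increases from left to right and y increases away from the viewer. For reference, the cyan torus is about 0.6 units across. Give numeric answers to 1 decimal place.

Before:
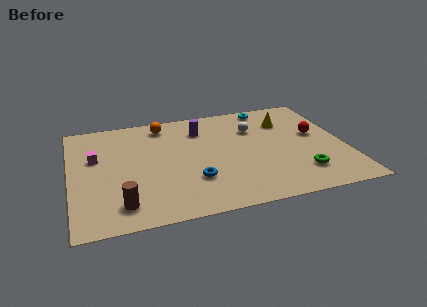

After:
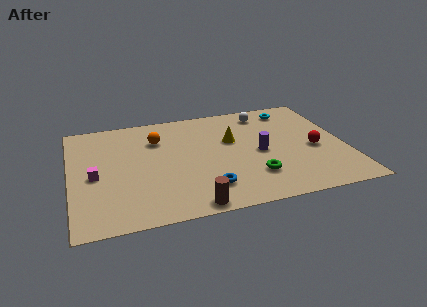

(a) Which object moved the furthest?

the purple cylinder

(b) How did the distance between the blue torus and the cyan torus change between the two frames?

+0.6

The distance was about 7.2 in the first image and 7.8 in the second, so they moved 0.6 units further apart.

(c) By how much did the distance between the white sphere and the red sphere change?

+1.2

Before: roughly 3.4 units apart; after: 4.6. That's 1.2 units further apart.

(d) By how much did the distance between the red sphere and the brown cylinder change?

-3.5

They were about 10.9 units apart before and 7.4 after — 3.5 units closer together.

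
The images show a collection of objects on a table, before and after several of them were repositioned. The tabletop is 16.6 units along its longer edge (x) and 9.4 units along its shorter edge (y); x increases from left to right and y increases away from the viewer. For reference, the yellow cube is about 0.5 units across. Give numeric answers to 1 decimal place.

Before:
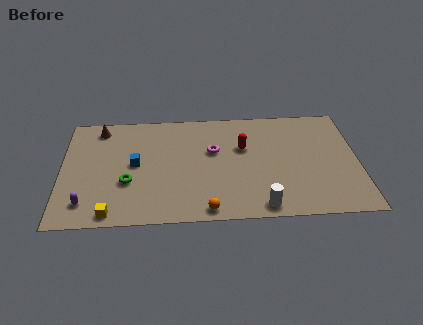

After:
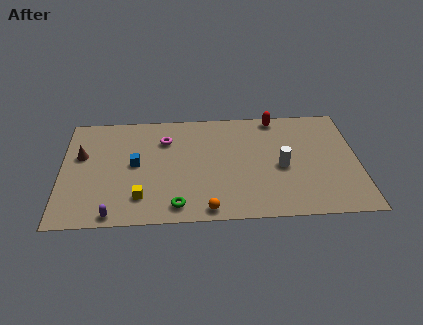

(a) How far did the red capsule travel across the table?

3.1

From (10.2, 6.0) to (12.1, 8.5), the red capsule covered √(1.9² + 2.5²) ≈ 3.1 units.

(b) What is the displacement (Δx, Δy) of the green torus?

(2.7, -2.1)

The green torus was at about (3.7, 3.4) and moved to about (6.4, 1.3).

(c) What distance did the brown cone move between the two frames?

2.5

The brown cone was near (2.1, 8.1) before and (1.1, 5.8) after, so it travelled √(1.0² + 2.3²) ≈ 2.5 units.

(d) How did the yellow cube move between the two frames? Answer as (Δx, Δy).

(1.6, 1.2)

The yellow cube was at about (2.8, 0.9) and moved to about (4.4, 2.1).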